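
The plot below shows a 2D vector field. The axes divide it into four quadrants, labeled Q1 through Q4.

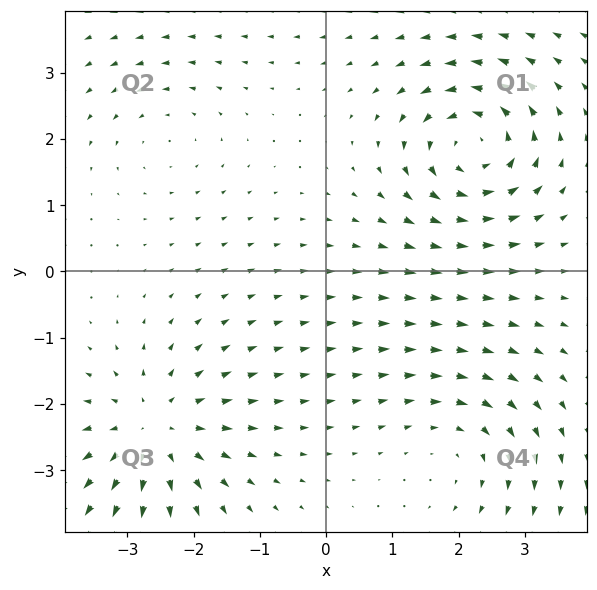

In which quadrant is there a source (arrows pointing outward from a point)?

The source sits at approximately (-2.6, -2.4), which lies in quadrant Q3. The divergence there is about +4, positive as expected for a source.

Q3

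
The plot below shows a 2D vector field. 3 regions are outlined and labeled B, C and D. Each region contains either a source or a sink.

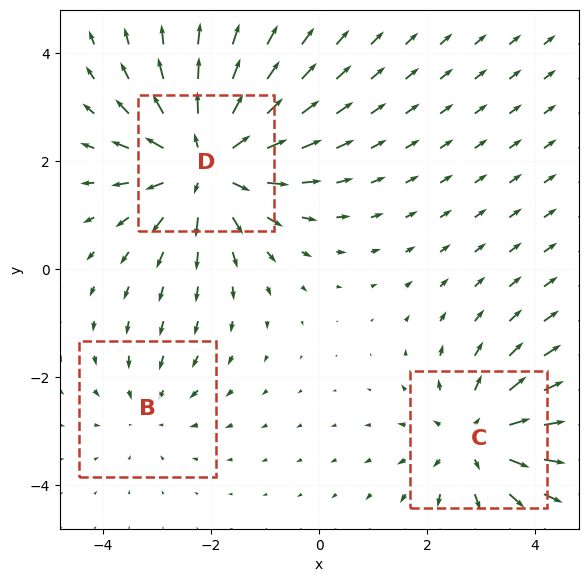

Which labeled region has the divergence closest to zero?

B

Divergence at each region's feature centre — B: about -2, C: about +3, D: about +5. Region B is closest to zero.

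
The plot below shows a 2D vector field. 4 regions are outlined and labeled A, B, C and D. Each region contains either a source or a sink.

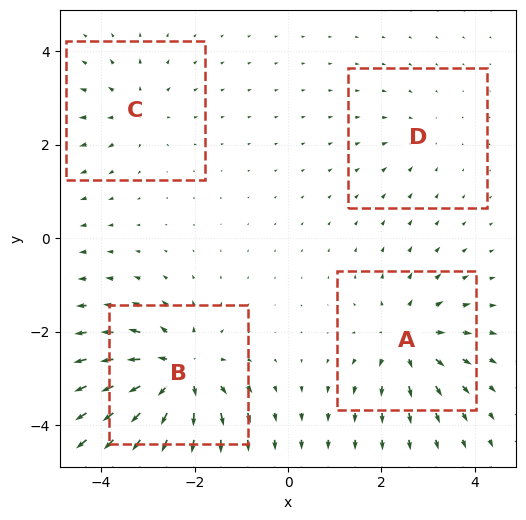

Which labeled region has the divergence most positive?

B

Divergence at each region's feature centre — A: about +6, B: about +8, C: about +4, D: about -2. Region B is most positive.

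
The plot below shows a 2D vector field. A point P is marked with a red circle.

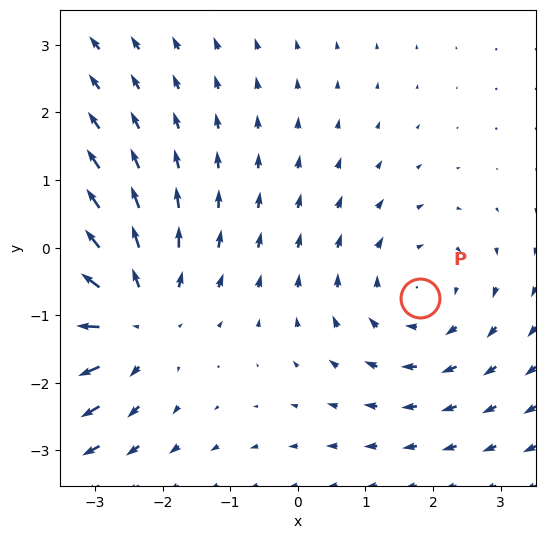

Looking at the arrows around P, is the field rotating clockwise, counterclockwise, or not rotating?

clockwise

Near P at (1.8, -0.7) the arrows circulate clockwise. The curl (z-component) there is about -2; negative curl means clockwise rotation.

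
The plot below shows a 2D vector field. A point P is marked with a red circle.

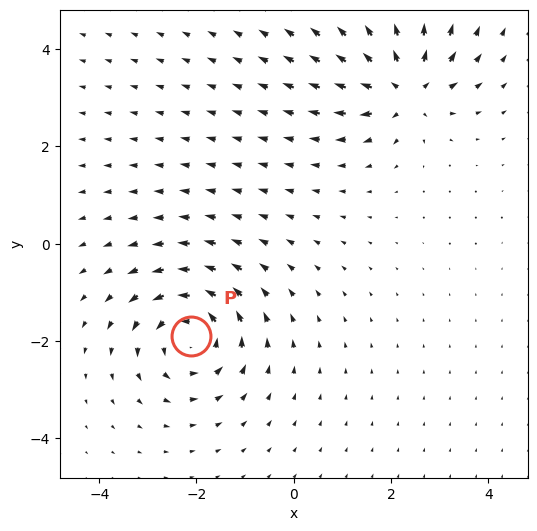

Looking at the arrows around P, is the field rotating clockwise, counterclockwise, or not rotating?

counterclockwise

Near P at (-2.1, -1.9) the arrows circulate counterclockwise. The curl (z-component) there is about +5; positive curl means counterclockwise rotation.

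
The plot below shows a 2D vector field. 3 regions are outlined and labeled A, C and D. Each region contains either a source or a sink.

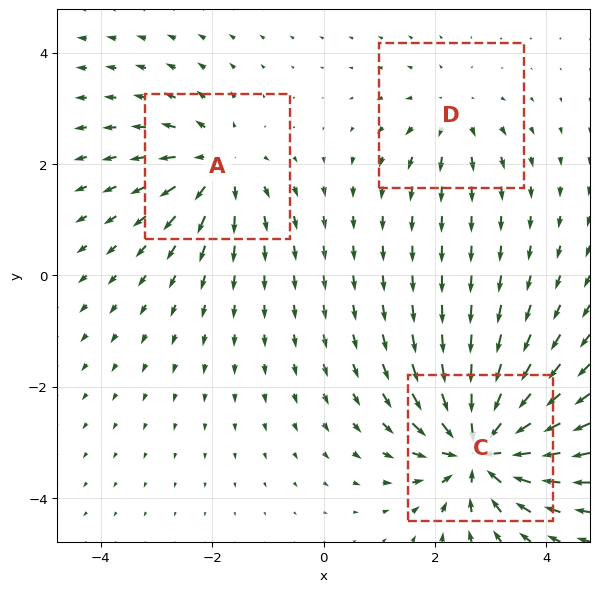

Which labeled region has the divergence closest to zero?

Divergence at each region's feature centre — A: about +4, C: about -6, D: about +3. Region D is closest to zero.

D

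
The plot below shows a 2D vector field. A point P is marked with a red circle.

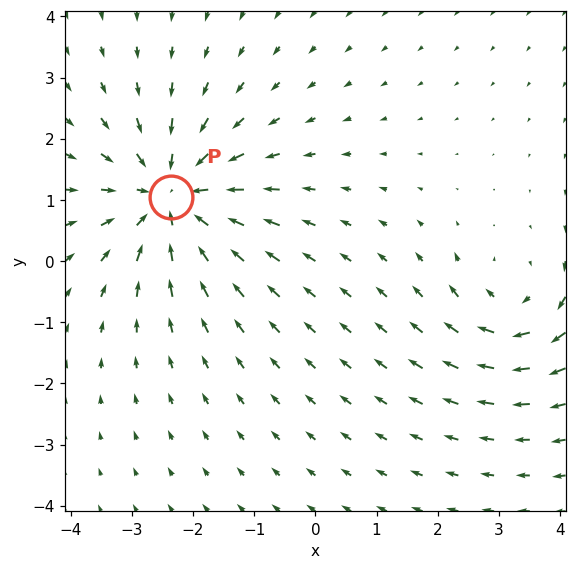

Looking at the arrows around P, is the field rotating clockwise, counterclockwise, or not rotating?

not rotating

Near P at (-2.4, 1.0) the arrows show no circulation. The curl there is ≈0.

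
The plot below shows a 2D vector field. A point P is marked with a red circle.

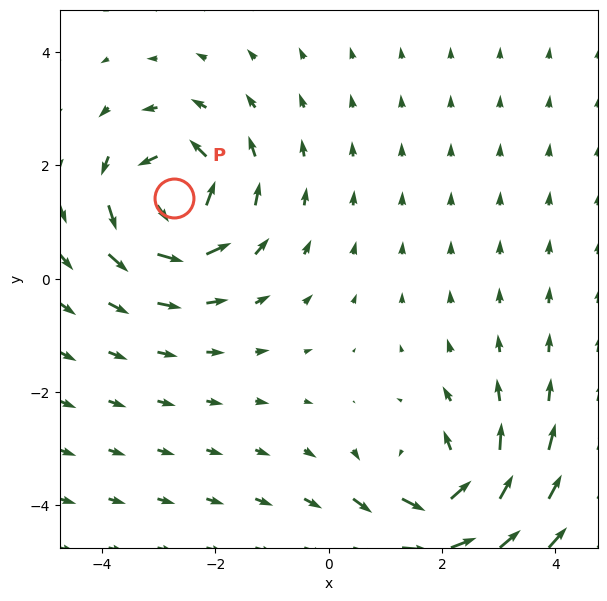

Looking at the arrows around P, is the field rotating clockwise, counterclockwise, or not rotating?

counterclockwise

Near P at (-2.7, 1.4) the arrows circulate counterclockwise. The curl (z-component) there is about +5; positive curl means counterclockwise rotation.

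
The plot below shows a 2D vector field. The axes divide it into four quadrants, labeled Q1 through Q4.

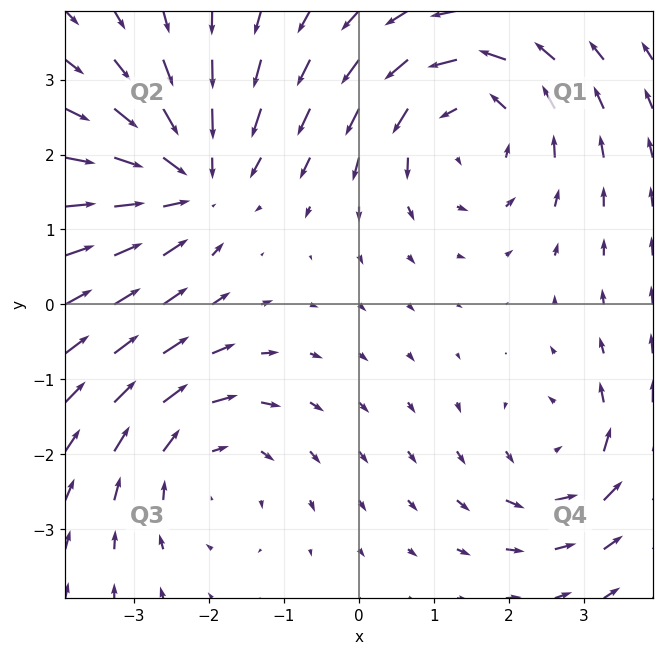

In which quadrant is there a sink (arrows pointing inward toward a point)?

Q2

The sink sits at approximately (-2.2, 1.7), which lies in quadrant Q2. The divergence there is about -4, negative as expected for a sink.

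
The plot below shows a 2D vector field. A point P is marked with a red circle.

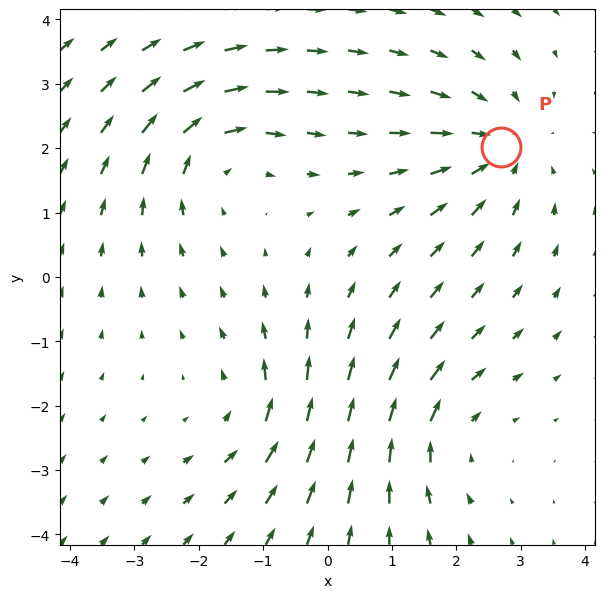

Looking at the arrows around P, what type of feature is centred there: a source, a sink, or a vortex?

At P (2.7, 2.0) the arrows converge inward. Divergence about -3, curl ≈0 — negative divergence with near-zero curl is a sink.

sink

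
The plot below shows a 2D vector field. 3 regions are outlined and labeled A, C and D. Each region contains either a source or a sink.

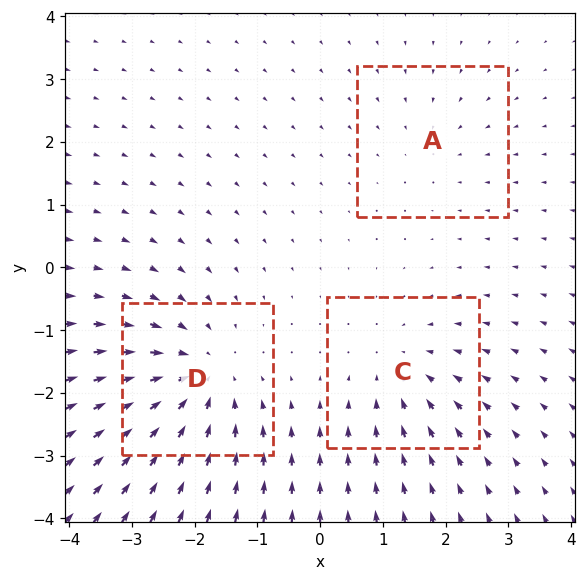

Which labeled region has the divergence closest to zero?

Divergence at each region's feature centre — A: about -2, C: about -3, D: about -5. Region A is closest to zero.

A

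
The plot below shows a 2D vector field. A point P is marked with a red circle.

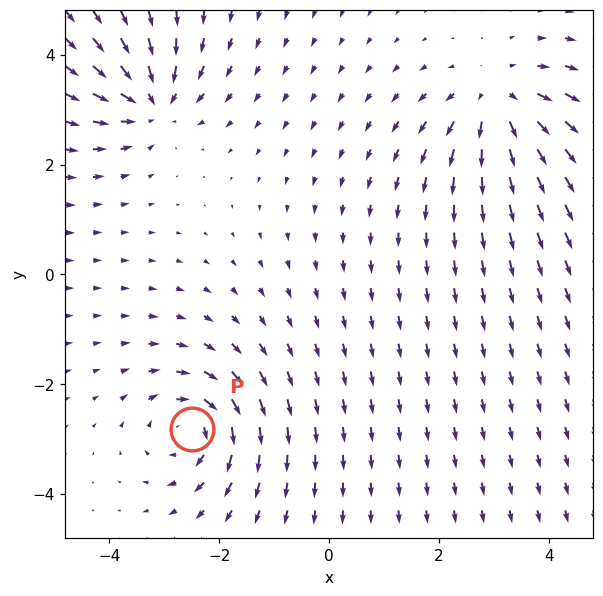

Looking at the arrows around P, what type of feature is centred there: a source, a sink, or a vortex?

vortex

At P (-2.5, -2.8) the arrows circulate clockwise. Divergence ≈0, curl about -4 — near-zero divergence with nonzero curl is a vortex.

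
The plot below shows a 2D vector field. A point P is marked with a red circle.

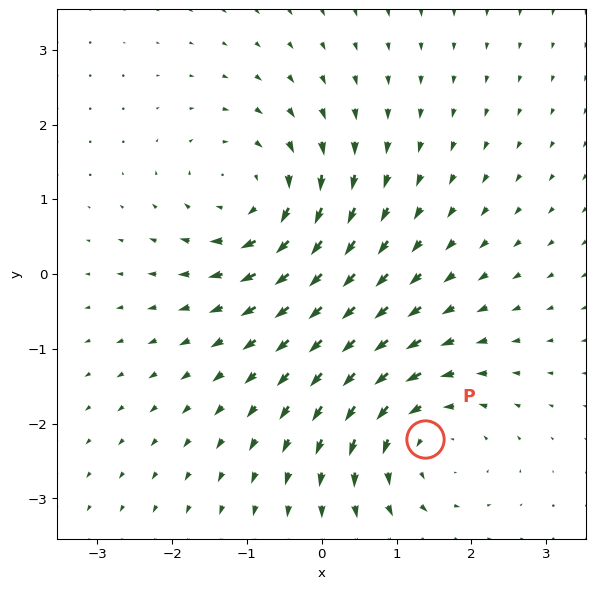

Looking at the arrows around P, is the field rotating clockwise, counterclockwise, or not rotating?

counterclockwise

Near P at (1.4, -2.2) the arrows circulate counterclockwise. The curl (z-component) there is about +3; positive curl means counterclockwise rotation.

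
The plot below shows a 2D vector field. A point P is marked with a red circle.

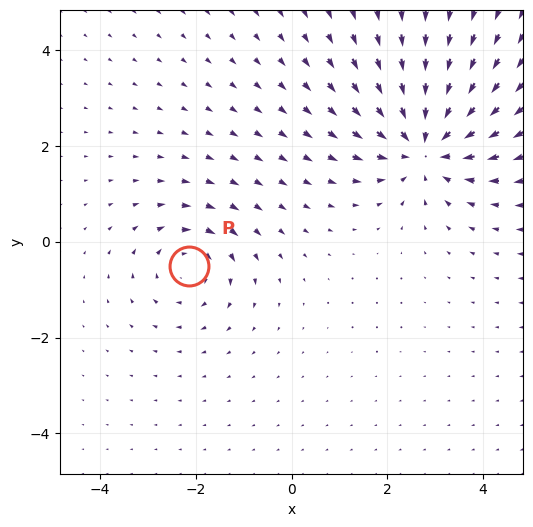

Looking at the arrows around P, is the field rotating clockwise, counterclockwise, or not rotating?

clockwise

Near P at (-2.1, -0.5) the arrows circulate clockwise. The curl (z-component) there is about -3; negative curl means clockwise rotation.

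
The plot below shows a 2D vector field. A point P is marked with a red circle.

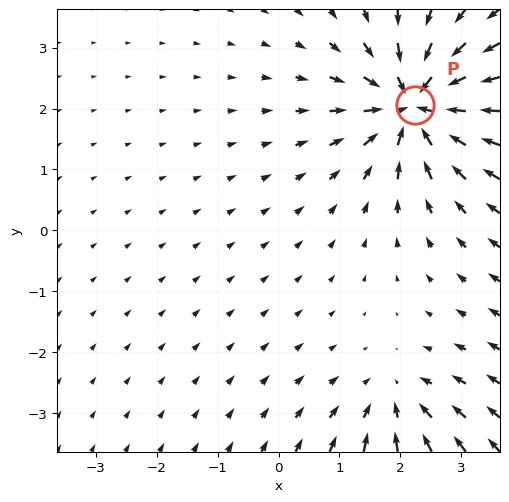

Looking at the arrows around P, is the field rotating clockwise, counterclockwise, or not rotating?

Near P at (2.2, 2.1) the arrows show no circulation. The curl there is ≈0.

not rotating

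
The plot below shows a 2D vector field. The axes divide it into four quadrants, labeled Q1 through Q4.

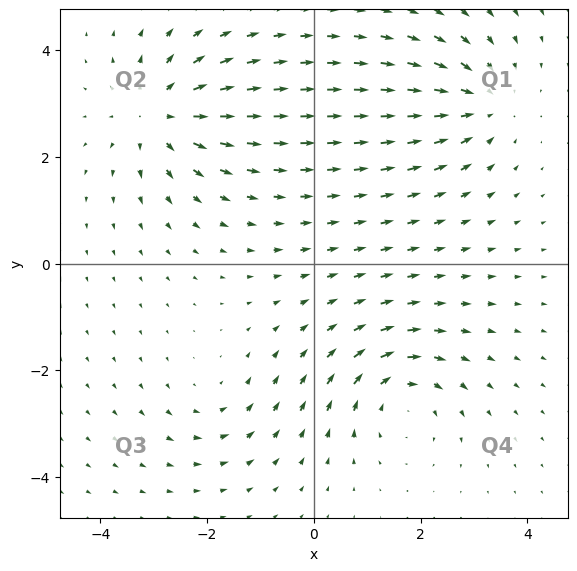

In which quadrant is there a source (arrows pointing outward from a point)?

The source sits at approximately (-2.9, 2.8), which lies in quadrant Q2. The divergence there is about +5, positive as expected for a source.

Q2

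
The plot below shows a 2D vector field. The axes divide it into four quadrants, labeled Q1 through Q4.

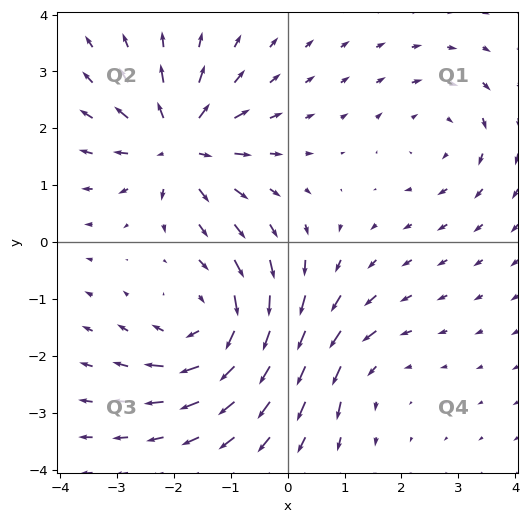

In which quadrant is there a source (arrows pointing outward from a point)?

Q2

The source sits at approximately (-1.9, 1.7), which lies in quadrant Q2. The divergence there is about +6, positive as expected for a source.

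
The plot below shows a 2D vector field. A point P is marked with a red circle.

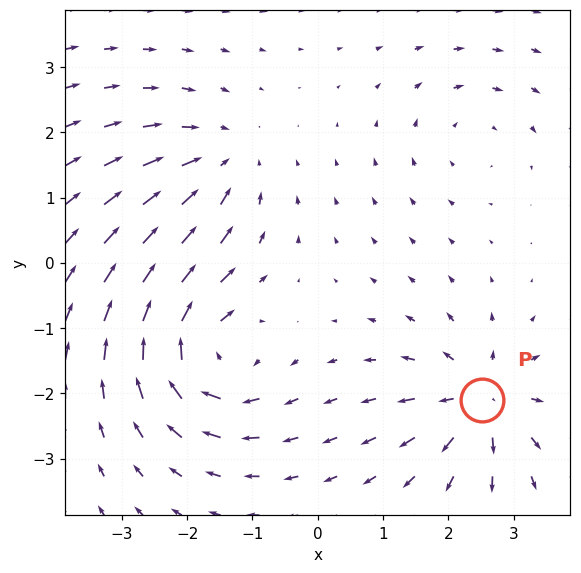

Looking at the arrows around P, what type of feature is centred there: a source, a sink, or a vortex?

At P (2.5, -2.1) the arrows spread outward. Divergence about +6, curl ≈0 — positive divergence with near-zero curl is a source.

source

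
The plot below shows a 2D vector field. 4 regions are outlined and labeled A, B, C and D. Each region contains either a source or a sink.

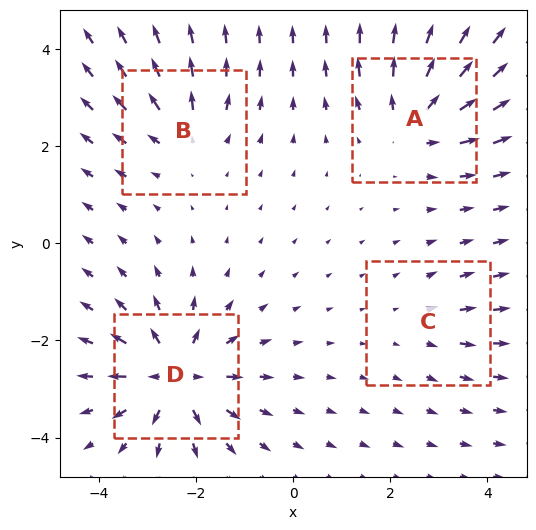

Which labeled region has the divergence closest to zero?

Divergence at each region's feature centre — A: about +5, B: about +4, C: about +2, D: about +7. Region C is closest to zero.

C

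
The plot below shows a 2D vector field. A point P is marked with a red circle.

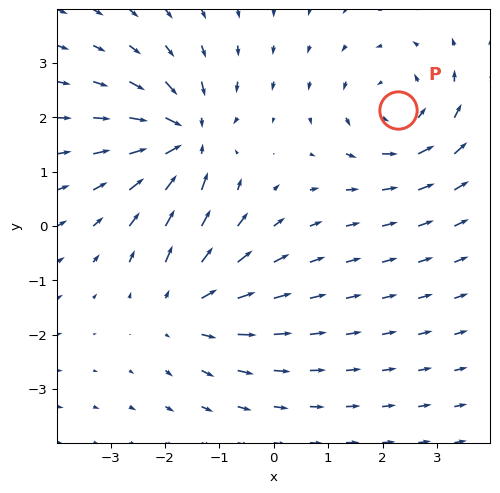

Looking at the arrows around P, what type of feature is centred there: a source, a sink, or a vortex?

vortex

At P (2.3, 2.1) the arrows circulate counterclockwise. Divergence ≈0, curl about +4 — near-zero divergence with nonzero curl is a vortex.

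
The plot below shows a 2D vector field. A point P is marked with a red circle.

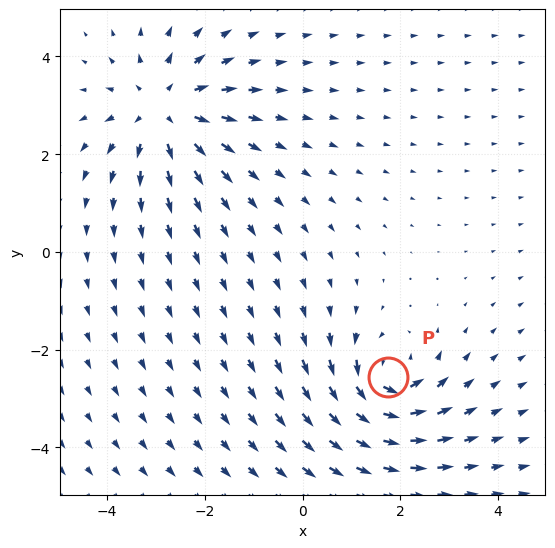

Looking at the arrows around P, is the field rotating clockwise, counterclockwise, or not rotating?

Near P at (1.7, -2.6) the arrows circulate counterclockwise. The curl (z-component) there is about +6; positive curl means counterclockwise rotation.

counterclockwise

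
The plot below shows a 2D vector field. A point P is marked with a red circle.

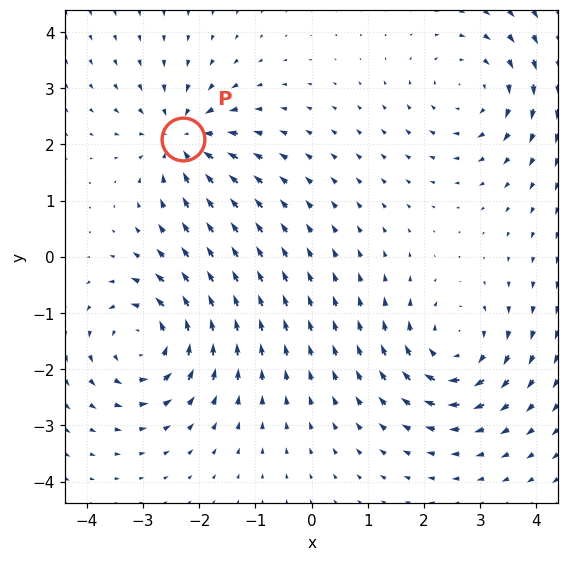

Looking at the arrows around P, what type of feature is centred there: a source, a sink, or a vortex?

At P (-2.3, 2.1) the arrows converge inward. Divergence about -5, curl ≈0 — negative divergence with near-zero curl is a sink.

sink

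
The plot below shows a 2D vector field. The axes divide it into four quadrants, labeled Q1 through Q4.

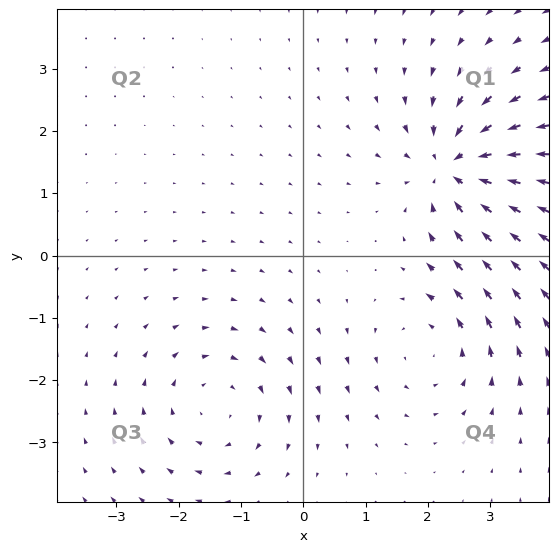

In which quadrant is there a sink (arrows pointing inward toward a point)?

Q1

The sink sits at approximately (2.5, 1.4), which lies in quadrant Q1. The divergence there is about -6, negative as expected for a sink.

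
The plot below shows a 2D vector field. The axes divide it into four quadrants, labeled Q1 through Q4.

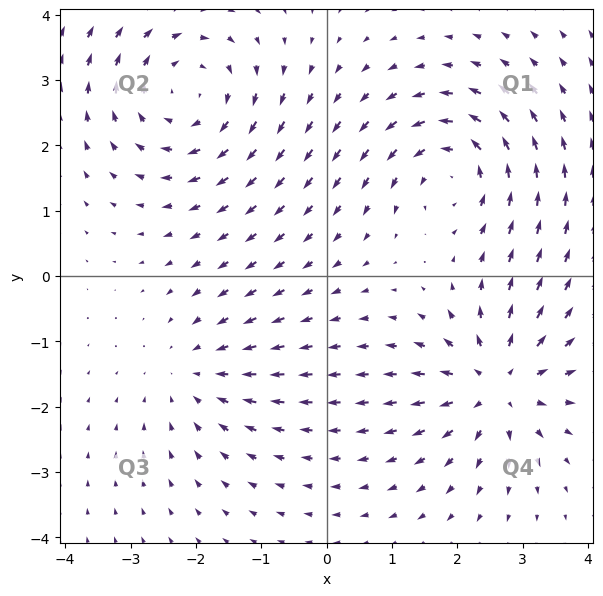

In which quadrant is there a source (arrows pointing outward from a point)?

The source sits at approximately (2.6, -1.7), which lies in quadrant Q4. The divergence there is about +5, positive as expected for a source.

Q4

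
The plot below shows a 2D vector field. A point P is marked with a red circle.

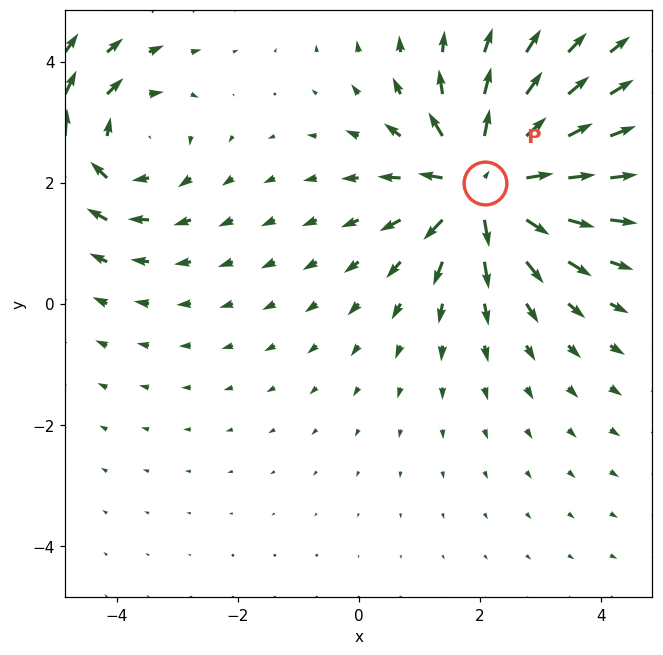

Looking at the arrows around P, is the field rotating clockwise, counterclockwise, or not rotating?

not rotating

Near P at (2.1, 2.0) the arrows show no circulation. The curl there is ≈0.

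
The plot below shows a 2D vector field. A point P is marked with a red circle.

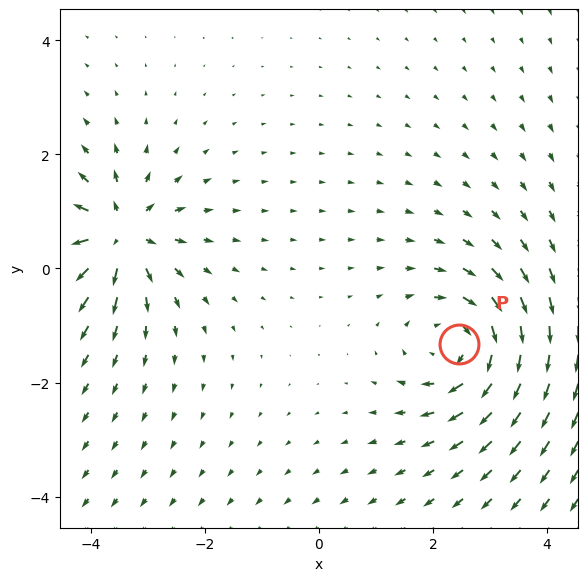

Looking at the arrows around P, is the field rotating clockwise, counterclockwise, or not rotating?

clockwise

Near P at (2.5, -1.3) the arrows circulate clockwise. The curl (z-component) there is about -5; negative curl means clockwise rotation.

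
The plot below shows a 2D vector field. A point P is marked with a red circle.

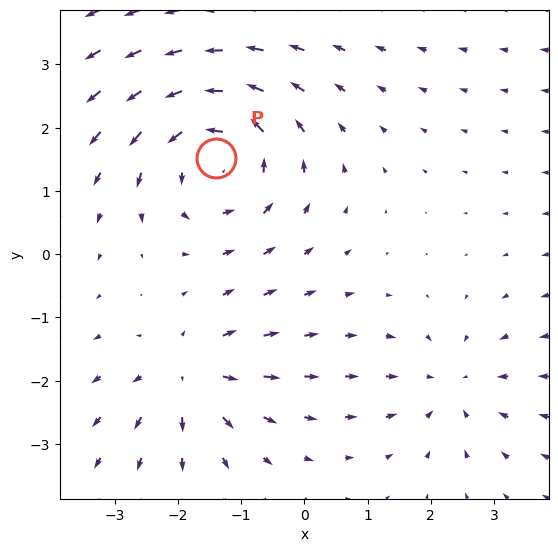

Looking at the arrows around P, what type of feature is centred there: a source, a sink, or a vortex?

At P (-1.4, 1.5) the arrows circulate counterclockwise. Divergence ≈0, curl about +5 — near-zero divergence with nonzero curl is a vortex.

vortex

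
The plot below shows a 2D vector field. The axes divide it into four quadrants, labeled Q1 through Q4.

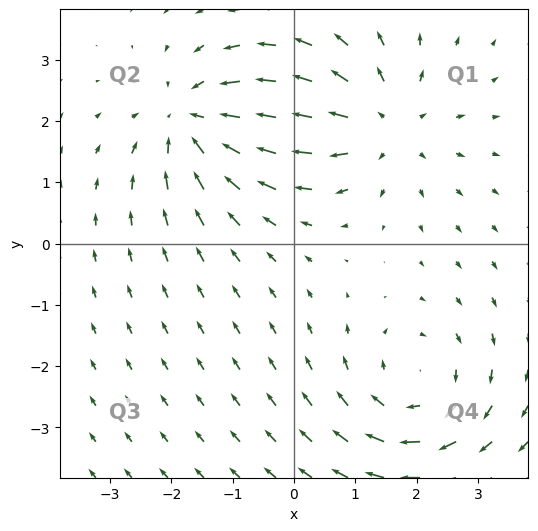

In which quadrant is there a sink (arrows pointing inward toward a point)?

Q2

The sink sits at approximately (-1.6, 2.0), which lies in quadrant Q2. The divergence there is about -5, negative as expected for a sink.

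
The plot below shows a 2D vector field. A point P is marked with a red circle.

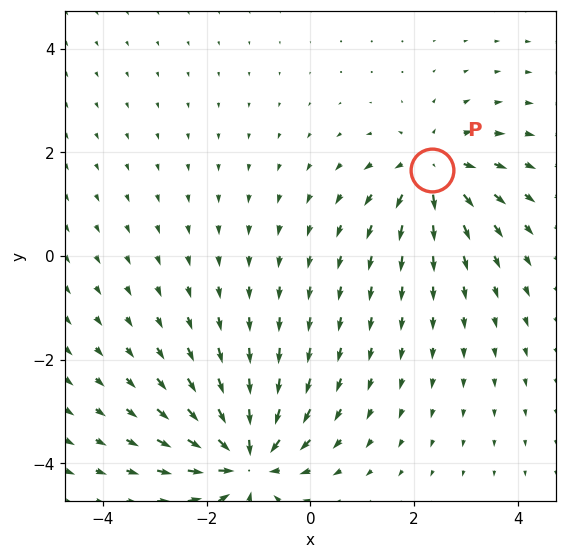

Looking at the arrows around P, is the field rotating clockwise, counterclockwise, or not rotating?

not rotating

Near P at (2.4, 1.7) the arrows show no circulation. The curl there is ≈0.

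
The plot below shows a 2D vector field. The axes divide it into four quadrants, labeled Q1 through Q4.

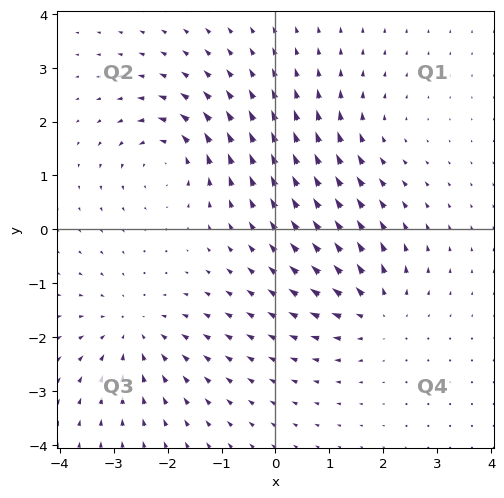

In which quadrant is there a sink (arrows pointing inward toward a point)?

Q3

The sink sits at approximately (-2.6, -1.9), which lies in quadrant Q3. The divergence there is about -3, negative as expected for a sink.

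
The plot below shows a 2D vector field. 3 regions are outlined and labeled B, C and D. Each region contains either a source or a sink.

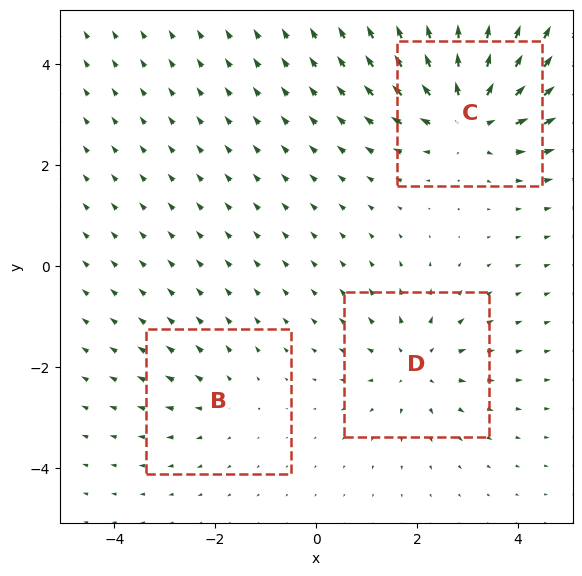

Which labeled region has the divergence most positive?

Divergence at each region's feature centre — B: about +2, C: about +5, D: about +3. Region C is most positive.

C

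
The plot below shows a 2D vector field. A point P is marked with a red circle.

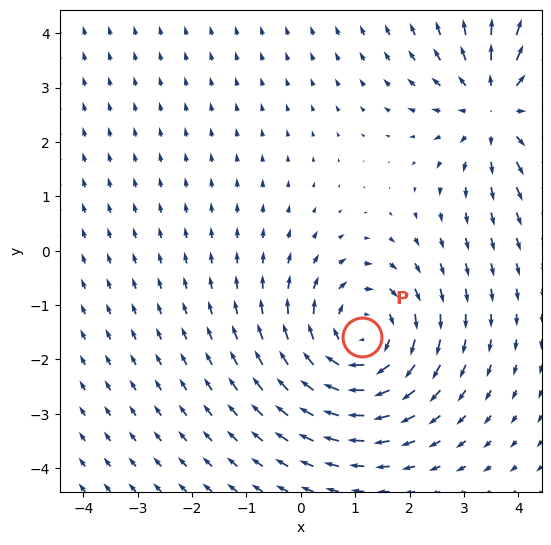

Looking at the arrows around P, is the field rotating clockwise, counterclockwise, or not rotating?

Near P at (1.1, -1.6) the arrows circulate clockwise. The curl (z-component) there is about -3; negative curl means clockwise rotation.

clockwise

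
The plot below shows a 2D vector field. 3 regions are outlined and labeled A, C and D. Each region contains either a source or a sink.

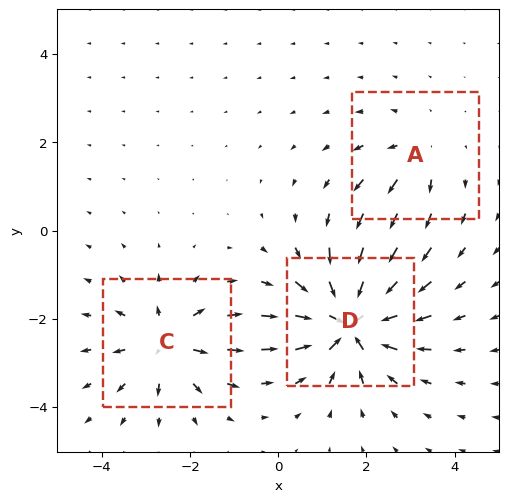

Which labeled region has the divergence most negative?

Divergence at each region's feature centre — A: about +2, C: about +4, D: about -6. Region D is most negative.

D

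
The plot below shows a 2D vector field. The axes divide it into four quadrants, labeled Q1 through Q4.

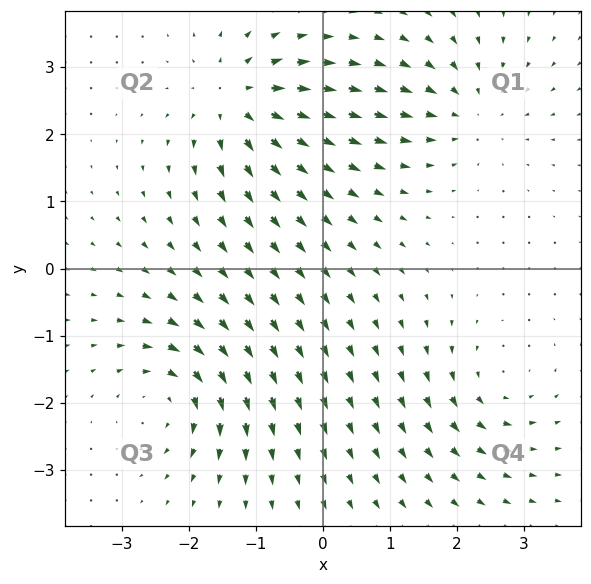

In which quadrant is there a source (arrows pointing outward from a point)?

Q2

The source sits at approximately (-1.3, 2.5), which lies in quadrant Q2. The divergence there is about +5, positive as expected for a source.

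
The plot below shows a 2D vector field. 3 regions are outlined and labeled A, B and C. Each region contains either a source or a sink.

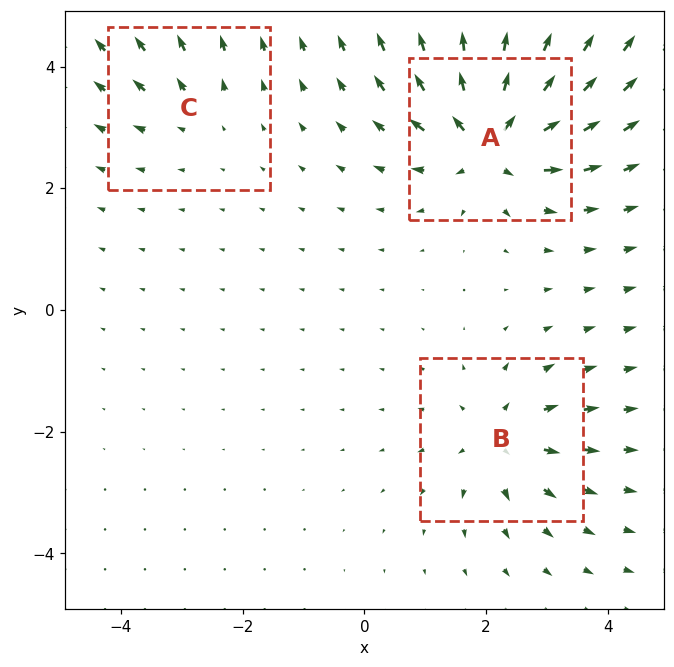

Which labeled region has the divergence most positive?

Divergence at each region's feature centre — A: about +7, B: about +4, C: about +2. Region A is most positive.

A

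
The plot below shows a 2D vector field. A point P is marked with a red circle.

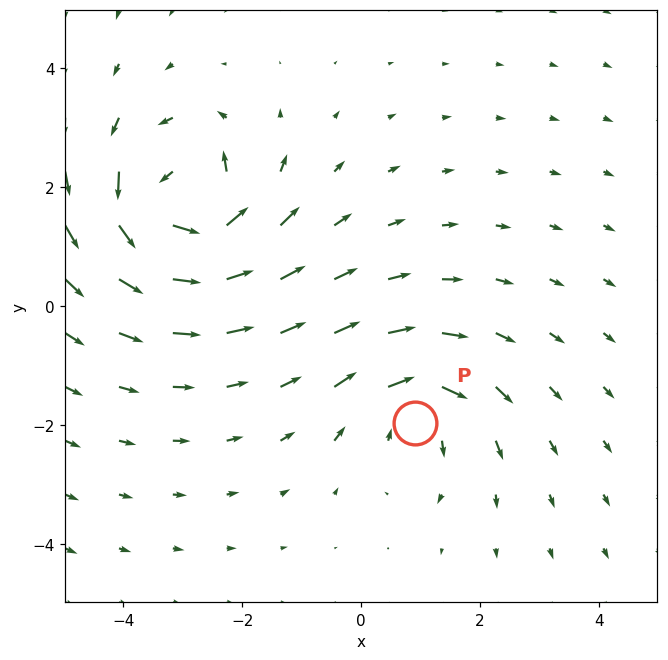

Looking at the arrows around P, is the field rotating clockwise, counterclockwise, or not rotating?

clockwise

Near P at (0.9, -2.0) the arrows circulate clockwise. The curl (z-component) there is about -4; negative curl means clockwise rotation.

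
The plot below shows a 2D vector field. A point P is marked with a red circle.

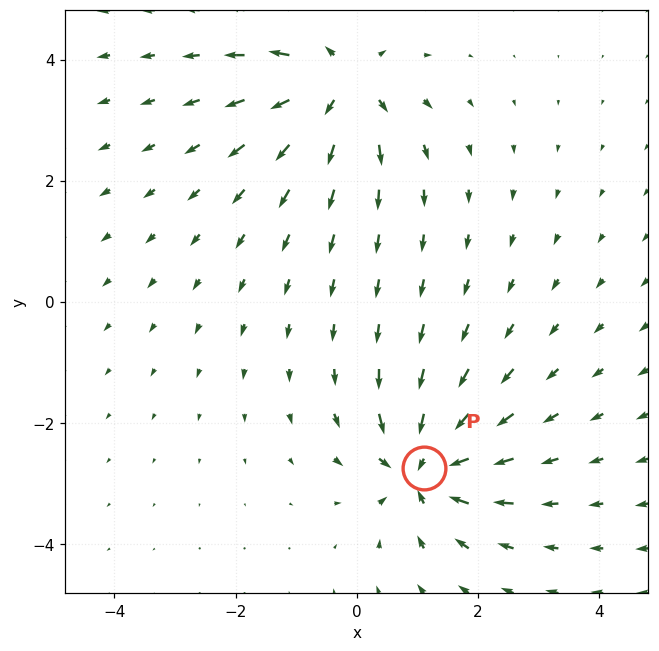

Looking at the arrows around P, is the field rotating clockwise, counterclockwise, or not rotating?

Near P at (1.1, -2.7) the arrows show no circulation. The curl there is ≈0.

not rotating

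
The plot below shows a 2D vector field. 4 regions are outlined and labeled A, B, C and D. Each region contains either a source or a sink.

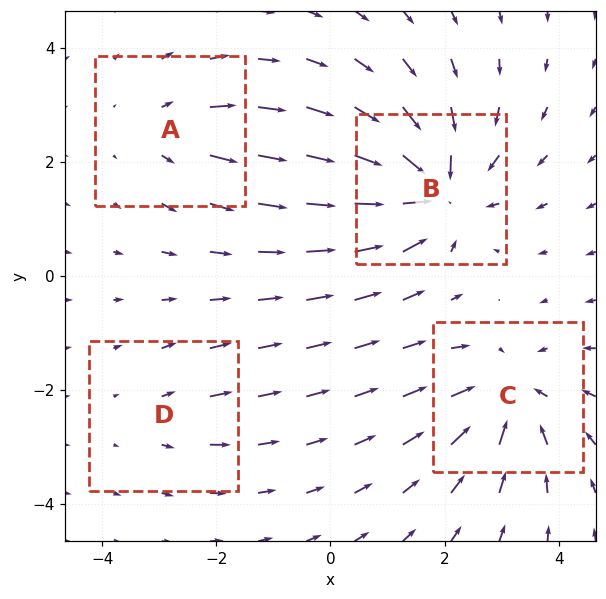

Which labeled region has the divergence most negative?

B

Divergence at each region's feature centre — A: about +3, B: about -7, C: about -5, D: about +2. Region B is most negative.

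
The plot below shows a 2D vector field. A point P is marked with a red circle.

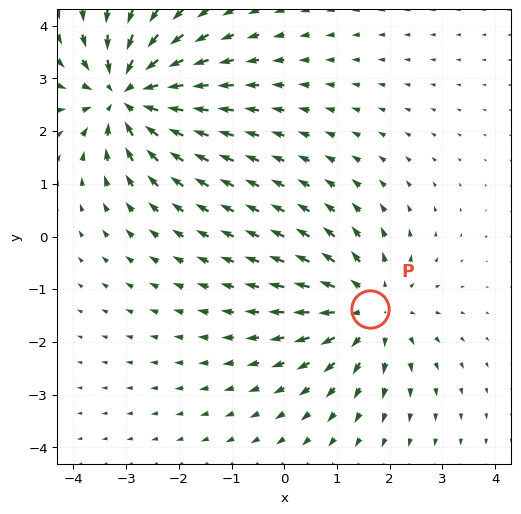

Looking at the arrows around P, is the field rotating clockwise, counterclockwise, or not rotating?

Near P at (1.6, -1.4) the arrows show no circulation. The curl there is ≈0.

not rotating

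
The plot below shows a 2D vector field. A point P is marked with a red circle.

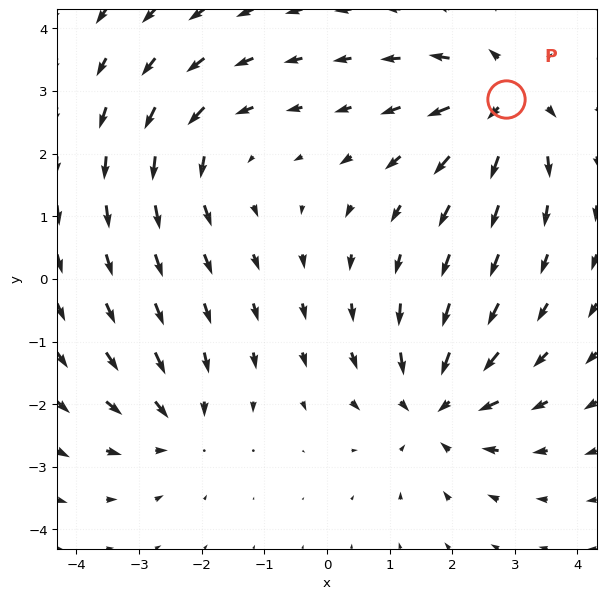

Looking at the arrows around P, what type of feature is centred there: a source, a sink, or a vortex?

At P (2.9, 2.9) the arrows spread outward. Divergence about +5, curl ≈0 — positive divergence with near-zero curl is a source.

source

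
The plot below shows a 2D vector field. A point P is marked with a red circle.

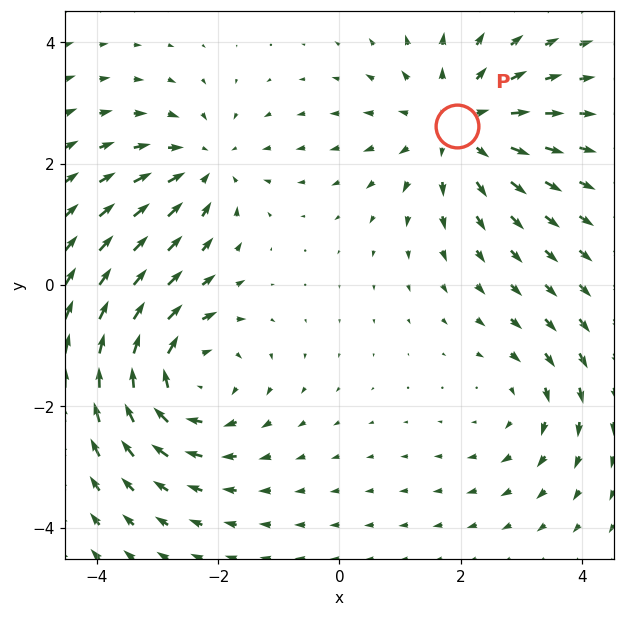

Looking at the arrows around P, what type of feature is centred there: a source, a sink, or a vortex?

source

At P (1.9, 2.6) the arrows spread outward. Divergence about +4, curl ≈0 — positive divergence with near-zero curl is a source.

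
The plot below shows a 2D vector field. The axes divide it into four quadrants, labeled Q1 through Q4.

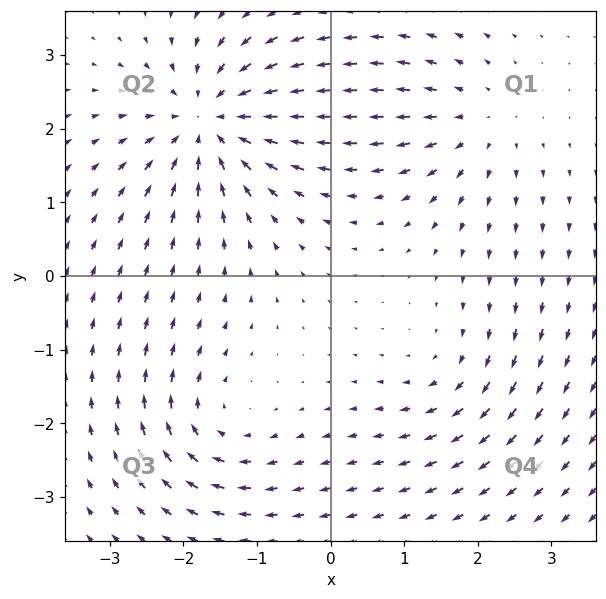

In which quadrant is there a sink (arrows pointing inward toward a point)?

The sink sits at approximately (-1.6, 2.1), which lies in quadrant Q2. The divergence there is about -5, negative as expected for a sink.

Q2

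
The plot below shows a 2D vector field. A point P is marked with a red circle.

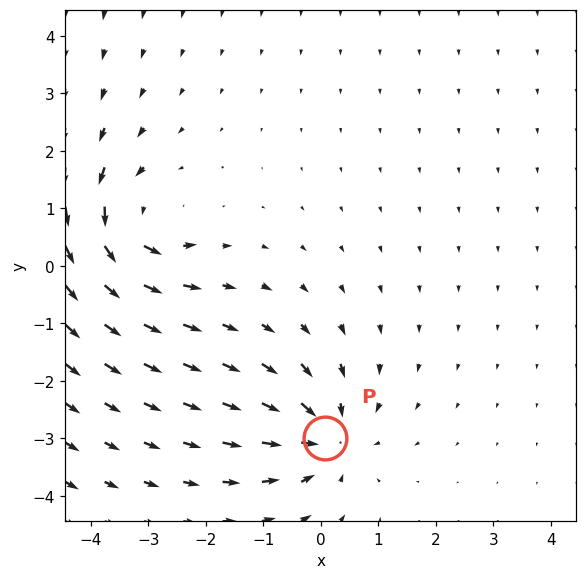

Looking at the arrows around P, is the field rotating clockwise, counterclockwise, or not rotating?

not rotating

Near P at (0.1, -3.0) the arrows show no circulation. The curl there is ≈0.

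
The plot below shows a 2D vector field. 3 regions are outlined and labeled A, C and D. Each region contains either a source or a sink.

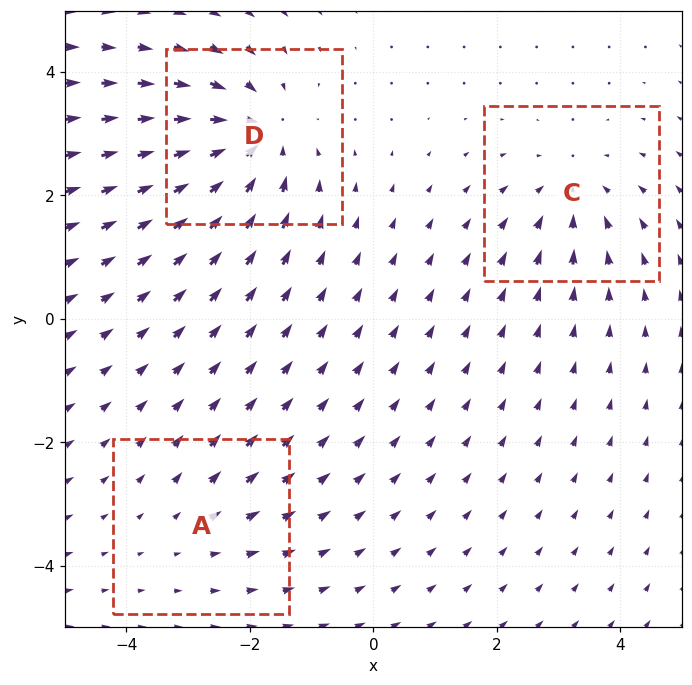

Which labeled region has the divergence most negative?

Divergence at each region's feature centre — A: about +2, C: about -3, D: about -5. Region D is most negative.

D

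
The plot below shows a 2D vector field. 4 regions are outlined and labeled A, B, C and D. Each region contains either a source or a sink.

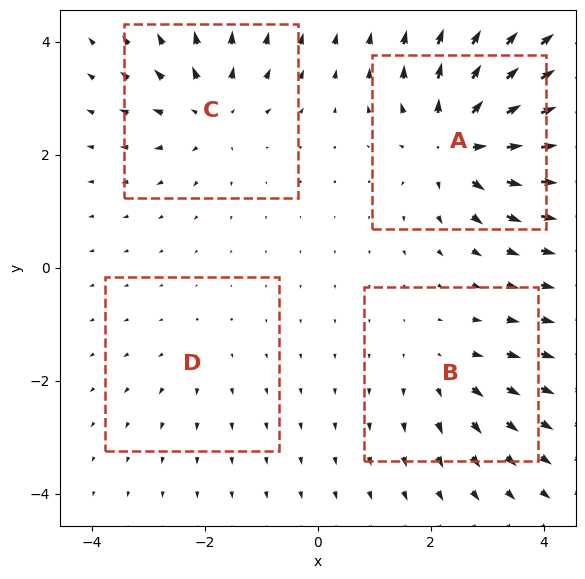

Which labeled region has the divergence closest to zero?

D

Divergence at each region's feature centre — A: about +8, B: about +4, C: about +5, D: about +2. Region D is closest to zero.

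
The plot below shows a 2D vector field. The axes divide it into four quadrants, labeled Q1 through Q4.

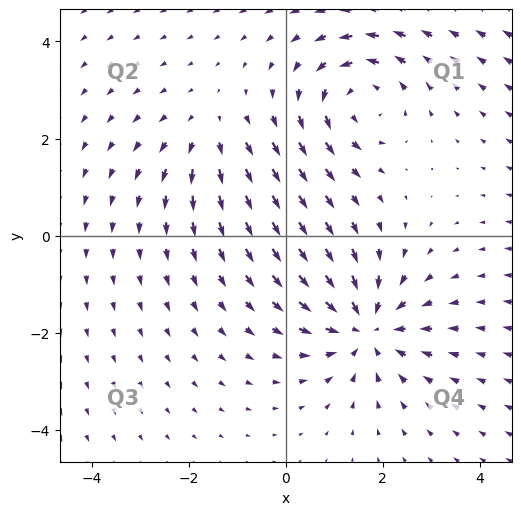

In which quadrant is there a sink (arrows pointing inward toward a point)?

The sink sits at approximately (1.7, -1.9), which lies in quadrant Q4. The divergence there is about -5, negative as expected for a sink.

Q4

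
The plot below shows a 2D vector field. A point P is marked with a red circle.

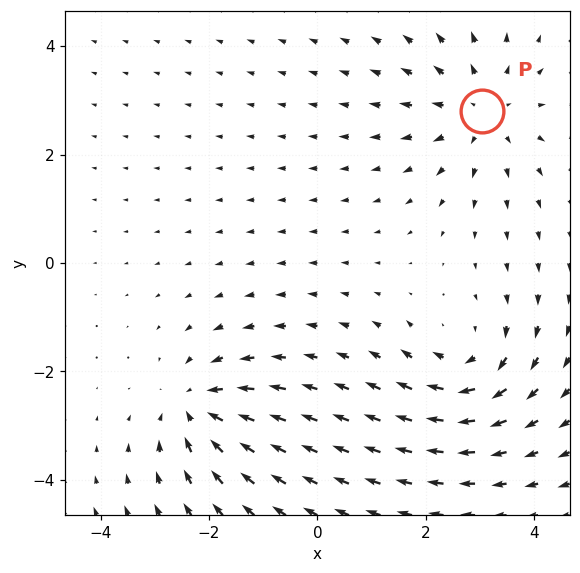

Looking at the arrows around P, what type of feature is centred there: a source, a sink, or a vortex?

At P (3.0, 2.8) the arrows spread outward. Divergence about +4, curl ≈0 — positive divergence with near-zero curl is a source.

source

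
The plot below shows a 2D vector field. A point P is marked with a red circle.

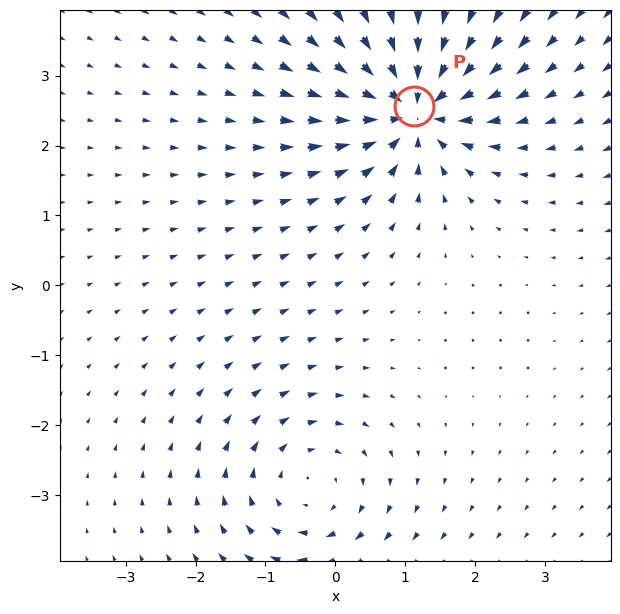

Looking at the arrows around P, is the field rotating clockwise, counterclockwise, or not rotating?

not rotating

Near P at (1.1, 2.6) the arrows show no circulation. The curl there is ≈0.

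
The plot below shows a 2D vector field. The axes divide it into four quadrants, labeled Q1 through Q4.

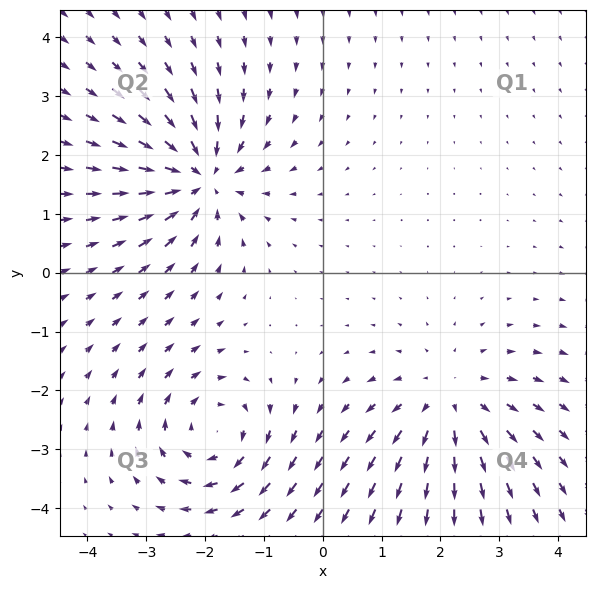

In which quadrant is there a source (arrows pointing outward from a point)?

Q4

The source sits at approximately (2.2, -2.2), which lies in quadrant Q4. The divergence there is about +4, positive as expected for a source.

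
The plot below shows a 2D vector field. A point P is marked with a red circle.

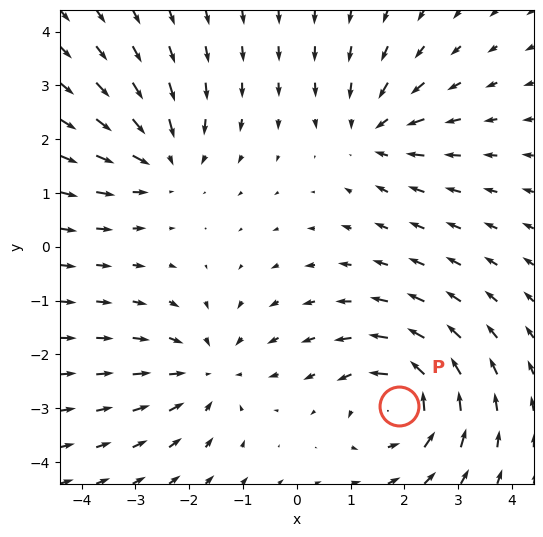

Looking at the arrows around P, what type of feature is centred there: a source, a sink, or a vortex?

At P (1.9, -3.0) the arrows circulate counterclockwise. Divergence ≈0, curl about +6 — near-zero divergence with nonzero curl is a vortex.

vortex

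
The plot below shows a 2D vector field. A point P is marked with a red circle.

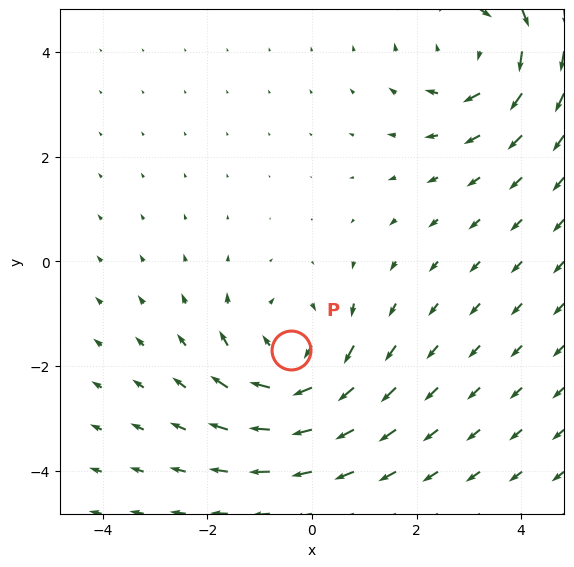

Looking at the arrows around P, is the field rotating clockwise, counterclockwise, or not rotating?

Near P at (-0.4, -1.7) the arrows circulate clockwise. The curl (z-component) there is about -3; negative curl means clockwise rotation.

clockwise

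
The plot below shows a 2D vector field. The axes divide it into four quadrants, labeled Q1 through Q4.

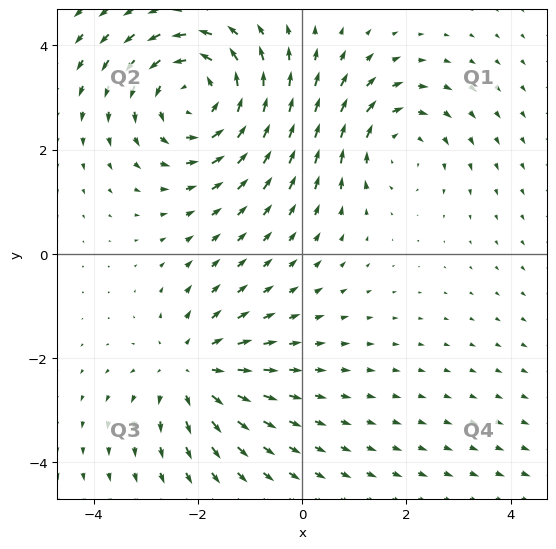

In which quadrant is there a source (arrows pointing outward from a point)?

Q3

The source sits at approximately (-2.1, -2.2), which lies in quadrant Q3. The divergence there is about +3, positive as expected for a source.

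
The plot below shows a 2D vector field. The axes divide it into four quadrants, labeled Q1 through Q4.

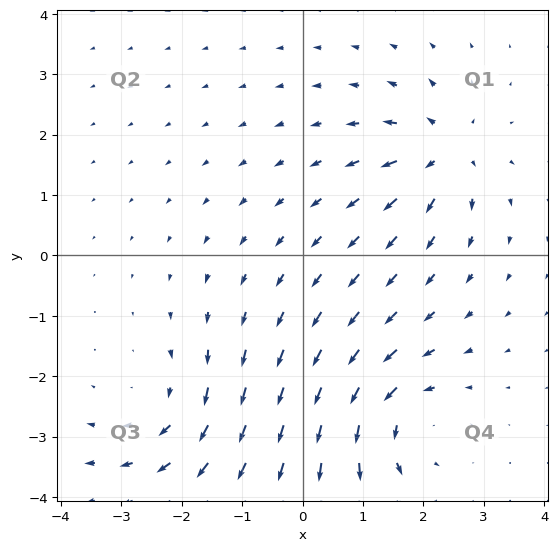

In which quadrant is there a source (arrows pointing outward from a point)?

The source sits at approximately (2.3, 1.7), which lies in quadrant Q1. The divergence there is about +6, positive as expected for a source.

Q1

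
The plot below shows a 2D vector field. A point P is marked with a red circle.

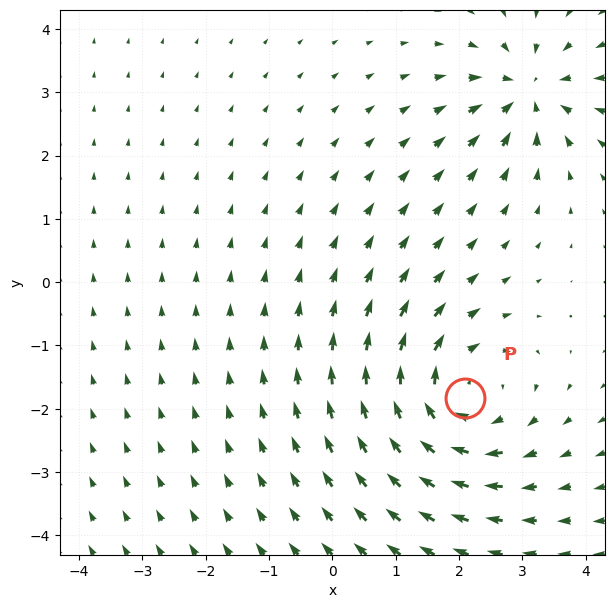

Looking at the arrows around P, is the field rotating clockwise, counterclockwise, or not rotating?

clockwise

Near P at (2.1, -1.8) the arrows circulate clockwise. The curl (z-component) there is about -5; negative curl means clockwise rotation.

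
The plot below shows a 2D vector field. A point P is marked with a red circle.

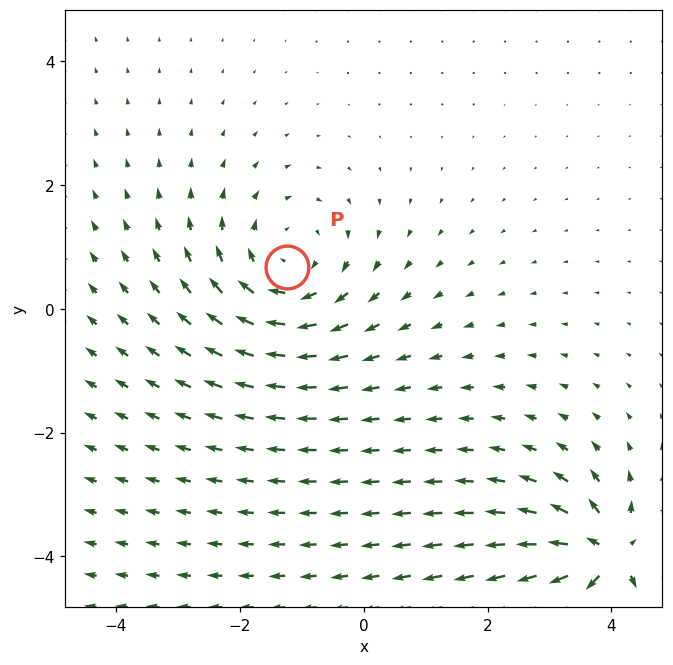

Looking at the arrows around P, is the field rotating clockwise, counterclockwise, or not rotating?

Near P at (-1.2, 0.7) the arrows circulate clockwise. The curl (z-component) there is about -3; negative curl means clockwise rotation.

clockwise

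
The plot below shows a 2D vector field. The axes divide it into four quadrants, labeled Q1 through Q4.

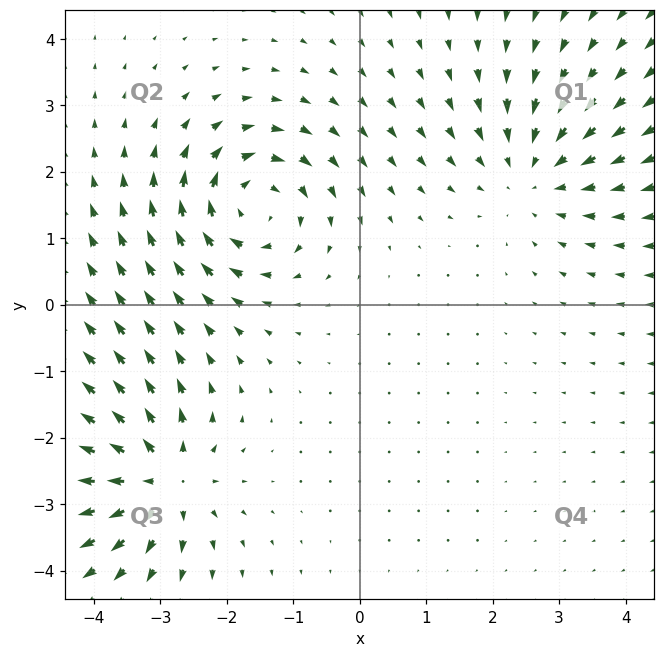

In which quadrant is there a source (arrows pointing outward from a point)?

Q3

The source sits at approximately (-3.0, -2.6), which lies in quadrant Q3. The divergence there is about +6, positive as expected for a source.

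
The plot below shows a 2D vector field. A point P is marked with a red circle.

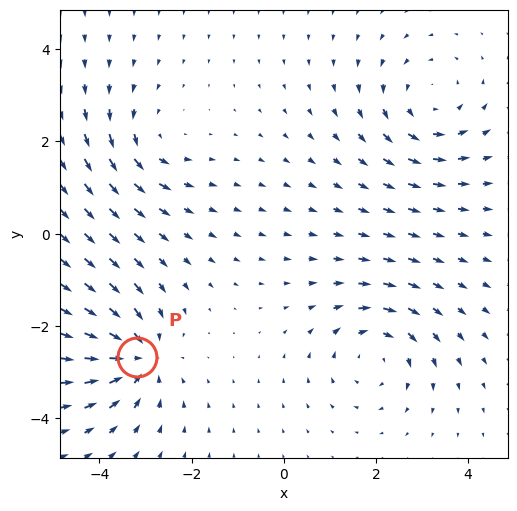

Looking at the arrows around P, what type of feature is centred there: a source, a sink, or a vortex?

sink

At P (-3.2, -2.7) the arrows converge inward. Divergence about -5, curl ≈0 — negative divergence with near-zero curl is a sink.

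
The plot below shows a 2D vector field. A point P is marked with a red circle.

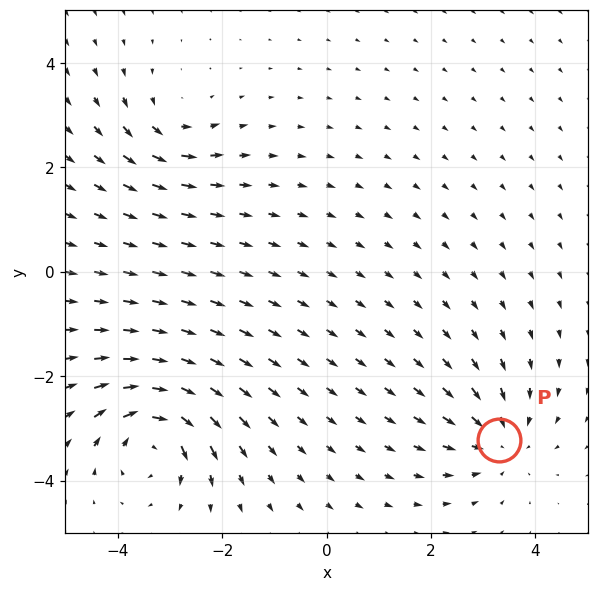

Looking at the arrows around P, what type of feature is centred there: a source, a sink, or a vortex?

At P (3.3, -3.2) the arrows converge inward. Divergence about -4, curl ≈0 — negative divergence with near-zero curl is a sink.

sink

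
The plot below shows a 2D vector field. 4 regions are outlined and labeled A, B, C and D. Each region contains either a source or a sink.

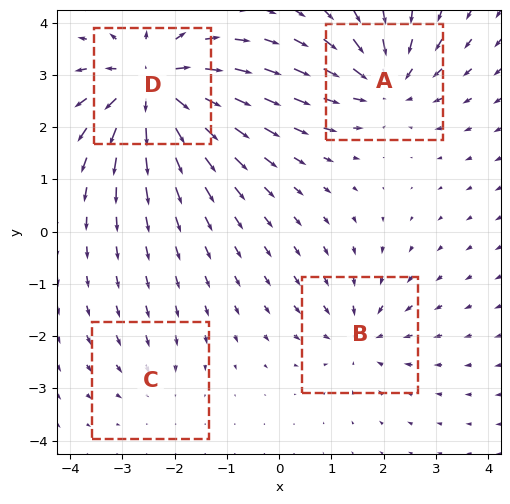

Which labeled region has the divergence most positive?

Divergence at each region's feature centre — A: about -5, B: about -4, C: about -2, D: about +8. Region D is most positive.

D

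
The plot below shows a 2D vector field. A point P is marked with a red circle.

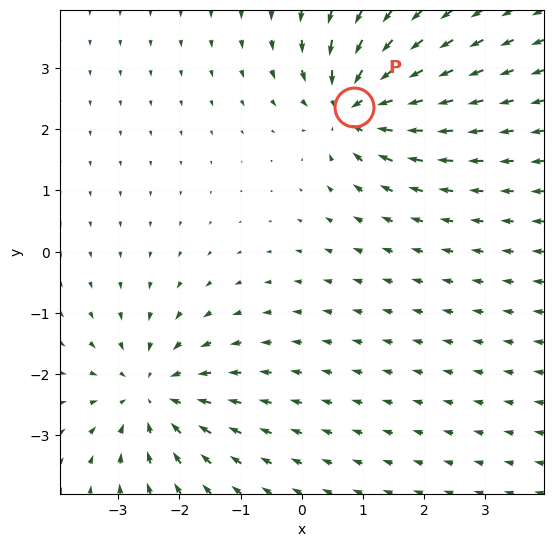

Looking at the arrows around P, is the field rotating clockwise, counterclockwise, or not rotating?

Near P at (0.9, 2.4) the arrows show no circulation. The curl there is ≈0.

not rotating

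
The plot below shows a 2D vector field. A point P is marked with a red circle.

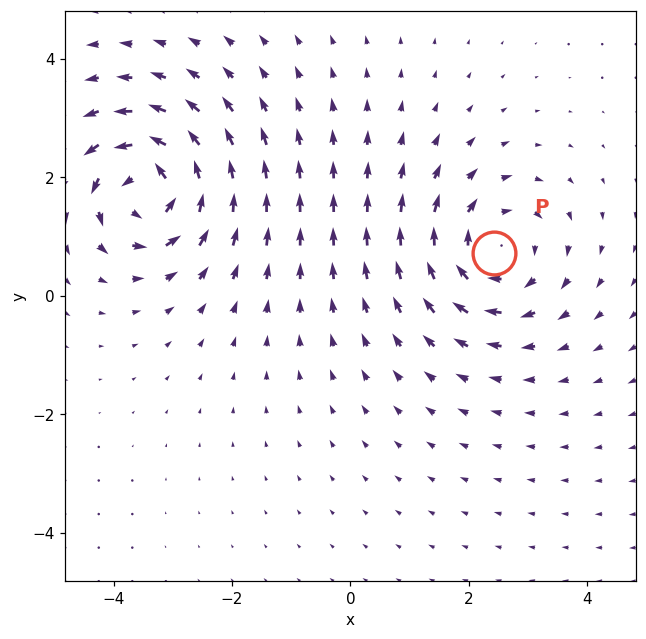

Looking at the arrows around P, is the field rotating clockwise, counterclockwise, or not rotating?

Near P at (2.4, 0.7) the arrows circulate clockwise. The curl (z-component) there is about -4; negative curl means clockwise rotation.

clockwise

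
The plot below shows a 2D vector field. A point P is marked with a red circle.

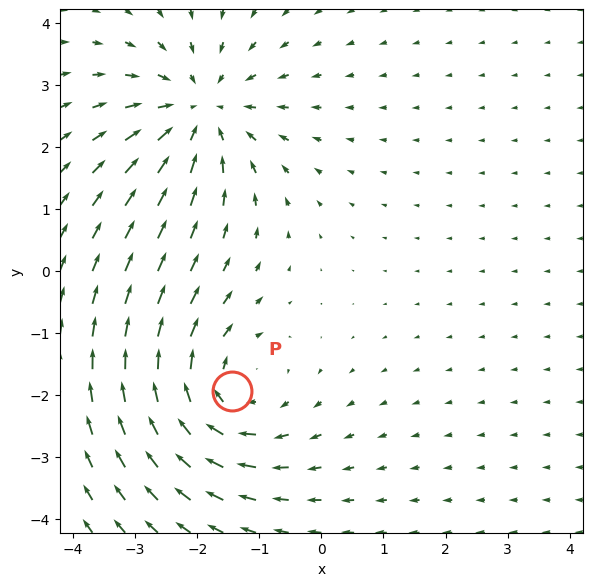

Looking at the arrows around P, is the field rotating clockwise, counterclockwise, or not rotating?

clockwise

Near P at (-1.4, -1.9) the arrows circulate clockwise. The curl (z-component) there is about -4; negative curl means clockwise rotation.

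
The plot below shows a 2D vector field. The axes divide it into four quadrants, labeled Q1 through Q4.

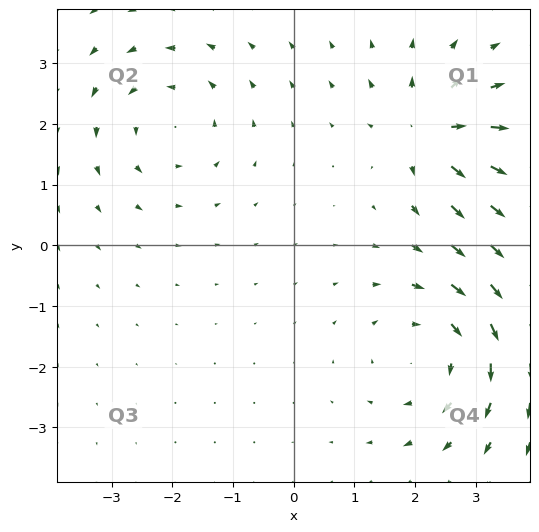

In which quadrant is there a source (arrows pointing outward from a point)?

Q1

The source sits at approximately (2.3, 1.9), which lies in quadrant Q1. The divergence there is about +5, positive as expected for a source.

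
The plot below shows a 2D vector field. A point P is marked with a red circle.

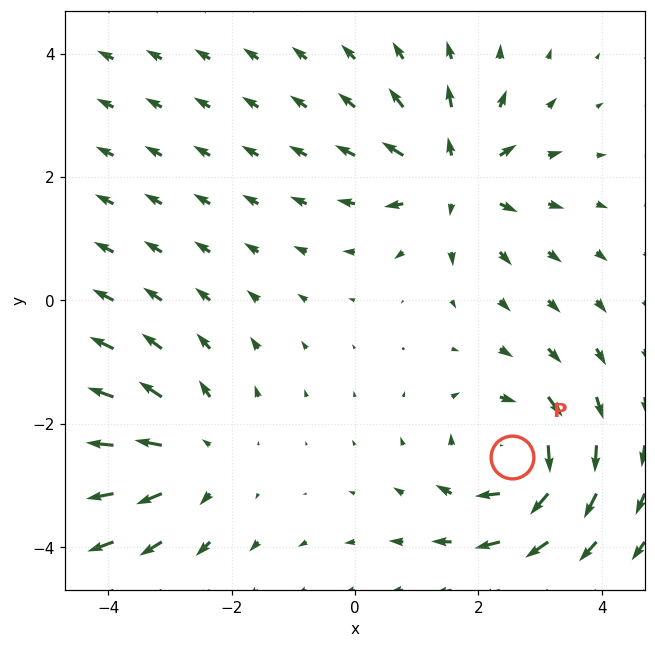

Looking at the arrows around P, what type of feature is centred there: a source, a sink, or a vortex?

vortex

At P (2.5, -2.5) the arrows circulate clockwise. Divergence ≈0, curl about -5 — near-zero divergence with nonzero curl is a vortex.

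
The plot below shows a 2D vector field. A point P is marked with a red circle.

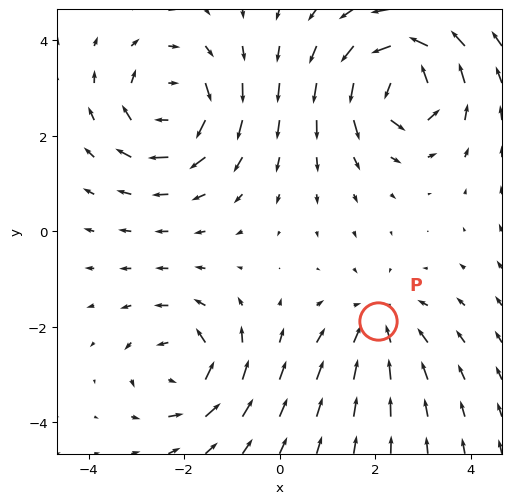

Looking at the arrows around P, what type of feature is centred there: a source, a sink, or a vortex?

At P (2.1, -1.9) the arrows converge inward. Divergence about -3, curl ≈0 — negative divergence with near-zero curl is a sink.

sink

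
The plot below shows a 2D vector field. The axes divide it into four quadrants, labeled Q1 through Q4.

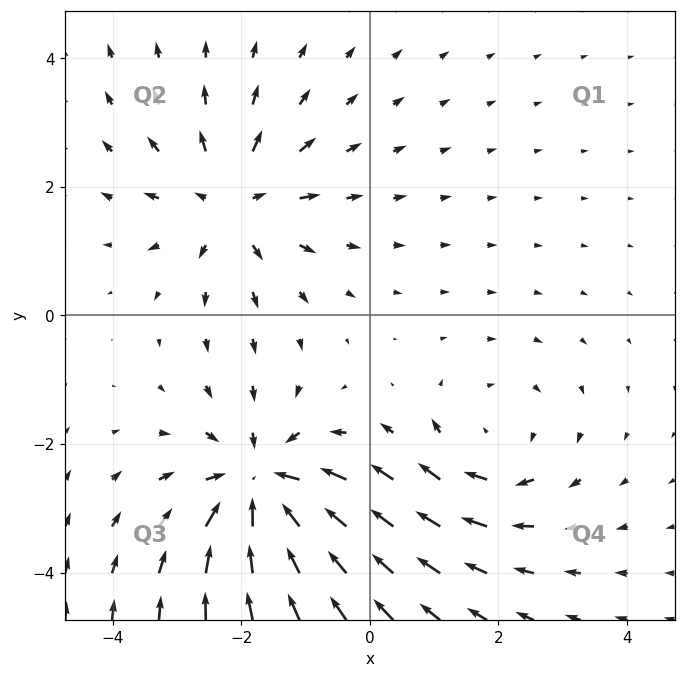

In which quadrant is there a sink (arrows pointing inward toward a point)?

The sink sits at approximately (-1.7, -2.7), which lies in quadrant Q3. The divergence there is about -5, negative as expected for a sink.

Q3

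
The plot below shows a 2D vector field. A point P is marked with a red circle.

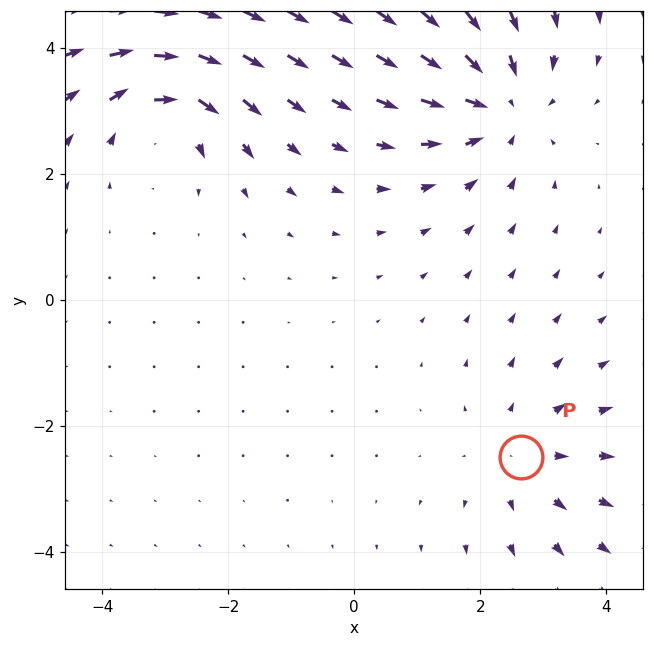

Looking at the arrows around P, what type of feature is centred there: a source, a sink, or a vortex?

At P (2.6, -2.5) the arrows spread outward. Divergence about +2, curl ≈0 — positive divergence with near-zero curl is a source.

source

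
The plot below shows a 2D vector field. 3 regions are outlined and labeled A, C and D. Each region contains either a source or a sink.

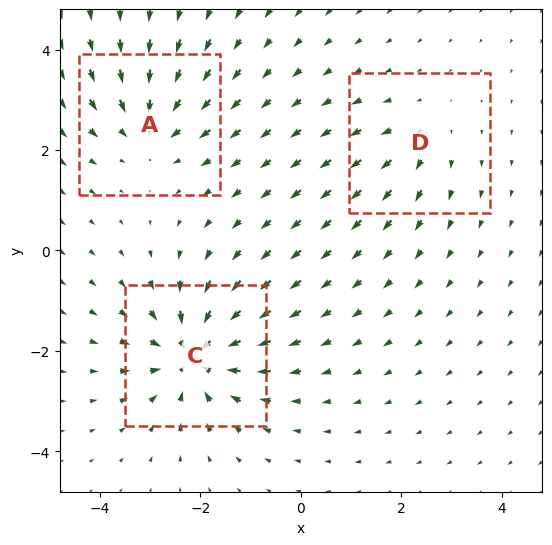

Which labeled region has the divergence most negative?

C

Divergence at each region's feature centre — A: about -3, C: about -5, D: about +2. Region C is most negative.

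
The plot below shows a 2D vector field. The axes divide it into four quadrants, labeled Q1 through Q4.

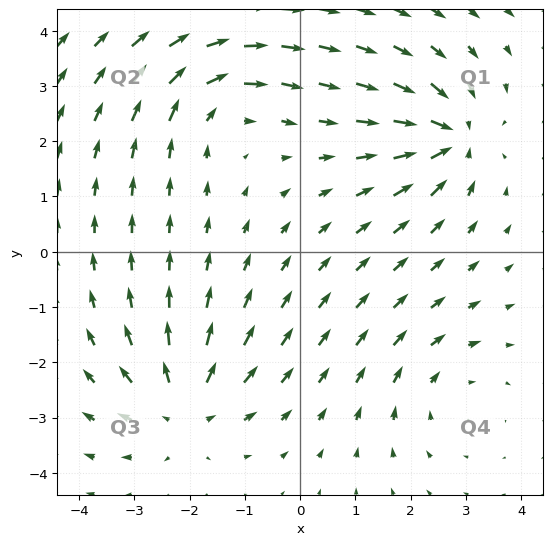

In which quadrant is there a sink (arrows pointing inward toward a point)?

Q1

The sink sits at approximately (2.7, 2.1), which lies in quadrant Q1. The divergence there is about -7, negative as expected for a sink.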